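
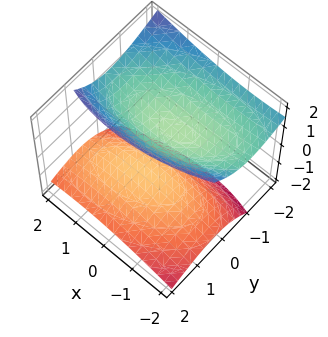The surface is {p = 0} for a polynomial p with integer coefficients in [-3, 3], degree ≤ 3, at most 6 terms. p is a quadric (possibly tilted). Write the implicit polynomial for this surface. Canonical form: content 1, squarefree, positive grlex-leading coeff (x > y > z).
x^2 - x*y + 3*y^2 + 3*y*z - 3*z^2 + 2

(a) There are 2 components. Treating them together as one polynomial.
(b) The degree is 2 — a generic line meets the surface in up to 2 points.
(c) From the visible intercepts: the surface avoids every integer x-axis point in the box; no y-intercept at any integer in the box.
(d) Matching integer coefficients to the picture gives p.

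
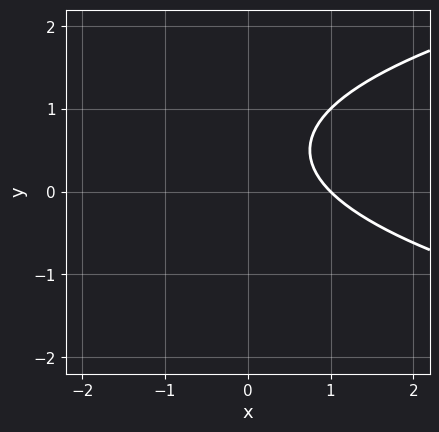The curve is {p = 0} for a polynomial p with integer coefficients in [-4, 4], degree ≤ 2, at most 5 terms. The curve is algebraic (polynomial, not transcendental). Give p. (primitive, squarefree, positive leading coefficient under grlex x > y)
y^2 - x - y + 1

1. Degree: the shape is more complex than any degree-1 curve, so deg p = 2.
2. Reading off the gridlines: one x-axis crossing is at x = 1; it misses every integer gridline on the y-axis.
3. Assembling these constraints gives the stated polynomial.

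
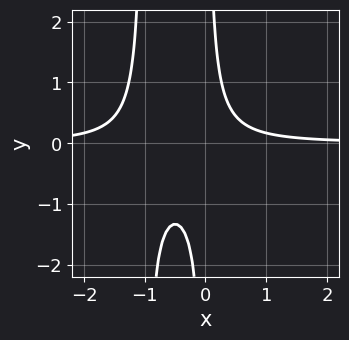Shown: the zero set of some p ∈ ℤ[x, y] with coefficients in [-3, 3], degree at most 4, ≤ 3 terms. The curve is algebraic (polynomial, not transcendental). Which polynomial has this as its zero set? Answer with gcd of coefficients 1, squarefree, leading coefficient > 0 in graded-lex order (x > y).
3*x^2*y + 3*x*y - 1

First, the degree is 3 — the shape is more complex than any degree-2 curve.
Then, from the axis intercepts and sections: the curve avoids every integer x-axis point in the box; the curve avoids every integer y-axis point in the box.
Finally, together with the visible shape, these determine p as stated.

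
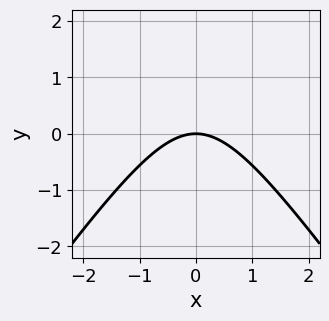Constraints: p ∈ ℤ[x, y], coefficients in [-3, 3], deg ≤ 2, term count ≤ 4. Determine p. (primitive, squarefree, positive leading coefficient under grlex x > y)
2*x^2 - y^2 + 3*y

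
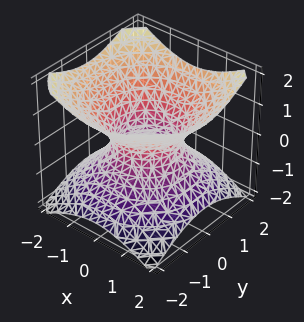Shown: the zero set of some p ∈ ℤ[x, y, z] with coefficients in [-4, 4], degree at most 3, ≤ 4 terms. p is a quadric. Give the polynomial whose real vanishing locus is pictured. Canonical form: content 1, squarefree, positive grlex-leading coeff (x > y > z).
1. The degree is 2 — one connected sheet with a waist; a quadric.
2. Symmetries: the z ↦ −z reflection is a symmetry, so z appears only in even powers; the surface is invariant under rotation about z: p = q(x² + y², z).
3. Observable constraints: among the integer gridlines, it crosses the y-axis at y ∈ {-1, 1}; among the integer gridlines, it crosses the x-axis at x ∈ {-1, 1}.
4. Assembling these constraints gives the stated polynomial.

2*x^2 + 2*y^2 - 3*z^2 - 2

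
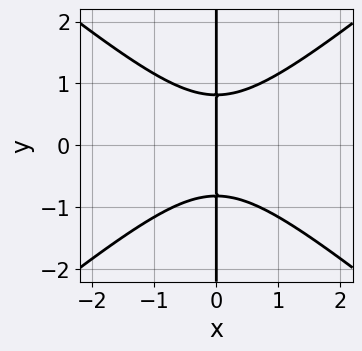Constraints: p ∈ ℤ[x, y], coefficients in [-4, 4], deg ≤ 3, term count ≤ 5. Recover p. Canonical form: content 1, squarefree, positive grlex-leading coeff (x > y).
2*x^3 - 3*x*y^2 + 2*x

1. The degree is 3 — a generic line meets the curve in up to 3 points.
2. Symmetries: mirror symmetry y ↦ −y ⇒ only even powers of y.
3. From the visible intercepts: every point of the y-axis in the box is on the curve; it meets the x-axis at x = 0 (among the integer gridlines).
4. Together with the visible shape, these determine p as stated.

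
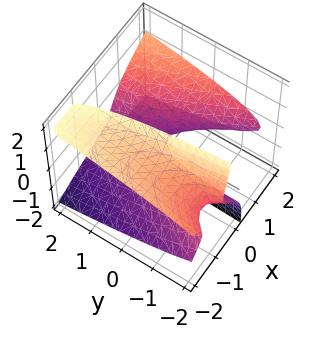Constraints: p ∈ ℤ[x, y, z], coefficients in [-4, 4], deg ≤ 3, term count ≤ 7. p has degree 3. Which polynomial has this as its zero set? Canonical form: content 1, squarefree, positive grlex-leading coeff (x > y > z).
The degree is 3 — the shape is more complex than any degree-2 surface.
From the visible intercepts: it misses every integer gridline on the y-axis.
Fitting integer coefficients to these (and the overall shape) gives p.

x^3 - 3*x*z^2 + 2*x*y - 3*z - 2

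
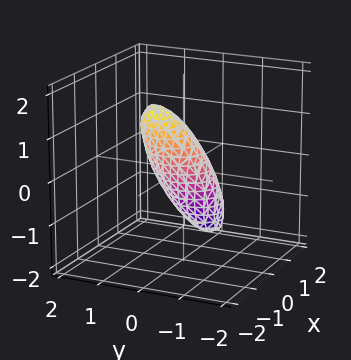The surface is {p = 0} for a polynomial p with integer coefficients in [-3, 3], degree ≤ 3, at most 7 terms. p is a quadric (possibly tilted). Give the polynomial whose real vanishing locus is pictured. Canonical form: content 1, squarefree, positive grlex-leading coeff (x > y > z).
3*x^2 + 2*y^2 - 2*y*z + z^2 - 1

(a) The degree is 2 — a generic line meets the surface in up to 2 points.
(b) Checking where it meets the axes: among the integer gridlines, it crosses the z-axis at z ∈ {-1, 1}.
(c) Putting this together gives p.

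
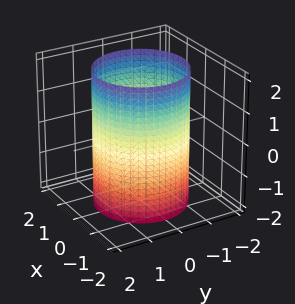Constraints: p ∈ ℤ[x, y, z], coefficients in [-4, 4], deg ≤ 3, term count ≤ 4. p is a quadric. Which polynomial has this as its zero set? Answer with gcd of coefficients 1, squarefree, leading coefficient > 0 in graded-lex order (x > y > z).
1. Degree: constant cross-section along one axis; a quadric, so deg p = 2.
2. Symmetries: the z-axis is an axis of rotation, so x and y enter only as x² + y²; it's symmetric under z → −z, forcing even powers of z.
3. Observable constraints: a circular section at z = 2 has radius between 1 and 2; no z-intercept at any integer in the box.
4. Matching integer coefficients to the picture gives p.

x^2 + y^2 - 2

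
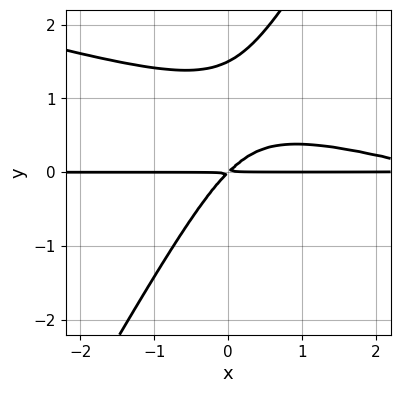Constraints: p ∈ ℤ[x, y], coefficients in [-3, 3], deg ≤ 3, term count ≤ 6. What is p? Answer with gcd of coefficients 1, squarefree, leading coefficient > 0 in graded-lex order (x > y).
First, degree: a generic line meets the curve in up to 3 points, so deg p = 3.
Then, from the visible intercepts: the visible x-axis segment lies entirely on the curve.
Finally, solving for integer coefficients yields p as stated.

x^2*y + 3*x*y^2 - 2*y^3 - 3*x*y + 3*y^2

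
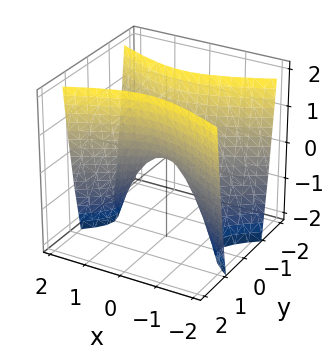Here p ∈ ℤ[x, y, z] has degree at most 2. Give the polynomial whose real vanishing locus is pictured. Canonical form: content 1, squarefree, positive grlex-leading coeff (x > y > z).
x^2 - 3*y^2 + z

Degree: a saddle surface; a quadric, so deg p = 2.
Symmetries: the y ↦ −y reflection is a symmetry, so y appears only in even powers; the x ↦ −x reflection is a symmetry, so x appears only in even powers.
From the axis intercepts and sections: it meets the x-axis at x = 0 (among the integer gridlines); one z-axis crossing is at z = 0; one y-axis crossing is at y = 0.
Fitting integer coefficients to these (and the overall shape) gives p.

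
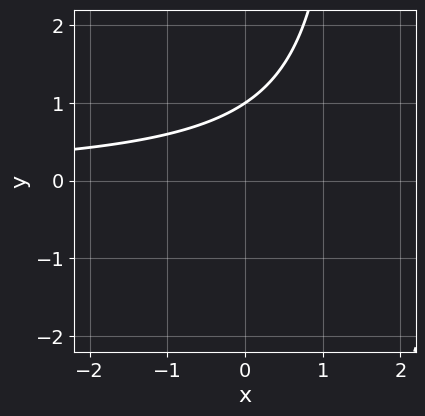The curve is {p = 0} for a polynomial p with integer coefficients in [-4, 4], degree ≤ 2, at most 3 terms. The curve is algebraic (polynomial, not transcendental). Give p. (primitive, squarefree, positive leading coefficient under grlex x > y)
2*x*y - 3*y + 3

Degree: a generic line meets the curve in up to 2 points, so deg p = 2.
Checking where it meets the axes: it meets the y-axis at y = 1 (among the integer gridlines); the curve avoids every integer x-axis point in the box.
Solving for integer coefficients yields p as stated.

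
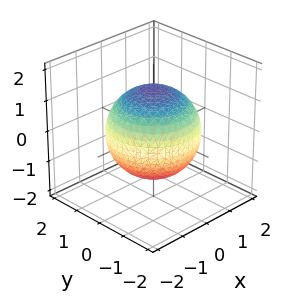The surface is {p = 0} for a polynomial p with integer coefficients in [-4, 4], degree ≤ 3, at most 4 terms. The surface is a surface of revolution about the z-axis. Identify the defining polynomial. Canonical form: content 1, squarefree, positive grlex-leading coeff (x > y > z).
1. Degree: no degree-1 surface has this shape, so deg p = 2.
2. By symmetry, the surface is invariant under rotation about z: p = q(x² + y², z).
3. From the visible intercepts: a circular section at z = 1 has radius exactly 1.
4. Fitting integer coefficients to these (and the overall shape) gives p.

x^2 + y^2 + z^2 - 2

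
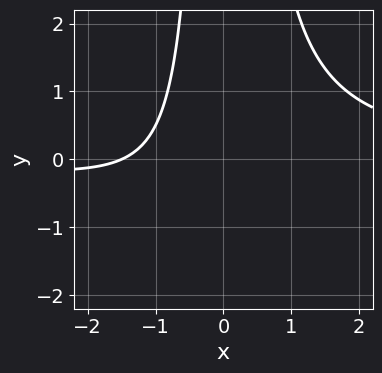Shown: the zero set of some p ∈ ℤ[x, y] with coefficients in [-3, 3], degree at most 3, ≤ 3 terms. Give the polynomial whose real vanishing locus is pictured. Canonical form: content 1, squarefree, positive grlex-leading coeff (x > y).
(a) deg p = 3.
(b) From the visible intercepts: no y-intercept at any integer in the box.
(c) Fitting integer coefficients to these (and the overall shape) gives p.

2*x^2*y - 2*x - 3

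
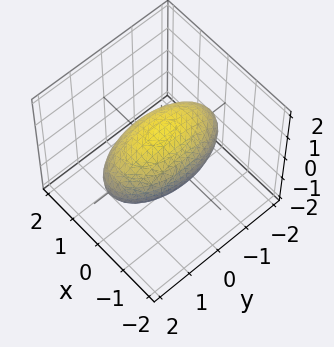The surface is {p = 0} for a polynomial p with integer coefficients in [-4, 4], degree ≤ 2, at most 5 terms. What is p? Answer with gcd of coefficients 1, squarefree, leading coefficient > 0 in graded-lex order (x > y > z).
3*x^2 + y^2 + 3*z^2 - 3

First, deg p = 2. Bounded and convex; a quadric.
Then, symmetries: it's symmetric under x → −x, forcing even powers of x; the y ↦ −y reflection is a symmetry, so y appears only in even powers; it's symmetric under z → −z, forcing even powers of z.
Then, observable constraints: the x-axis gridline crossings are at x ∈ {-1, 1}; the z-axis gridline crossings are at z ∈ {-1, 1}.
Finally, the integer polynomial consistent with all of this is the stated p.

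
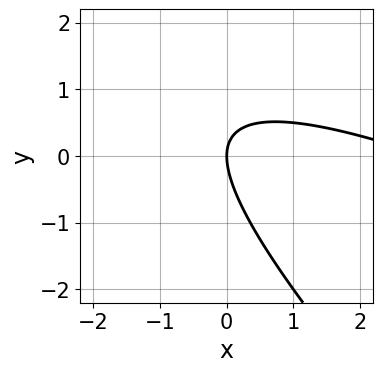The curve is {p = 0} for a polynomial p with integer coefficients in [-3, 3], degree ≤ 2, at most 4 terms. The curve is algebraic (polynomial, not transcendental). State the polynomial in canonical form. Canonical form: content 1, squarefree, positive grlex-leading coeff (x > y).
x^2 + 3*x*y + 2*y^2 - 3*x

Degree: a generic line meets the curve in up to 2 points, so deg p = 2.
Against the integer gridlines: it crosses the x-axis at the gridline x = 0; one y-axis crossing is at y = 0.
Putting this together gives p.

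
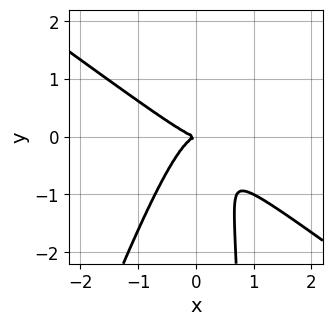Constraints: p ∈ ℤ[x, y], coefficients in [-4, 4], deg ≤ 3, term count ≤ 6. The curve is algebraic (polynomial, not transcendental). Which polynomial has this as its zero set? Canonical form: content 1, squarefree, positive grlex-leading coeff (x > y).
2*x^3 + 2*x^2*y - x*y^2 + y^2

(a) Degree: no degree-2 curve has this shape, so deg p = 3.
(b) From the axis intercepts and sections: it crosses the x-axis at the gridline x = 0; it meets the y-axis at y = 0 (among the integer gridlines).
(c) Together with the visible shape, these determine p as stated.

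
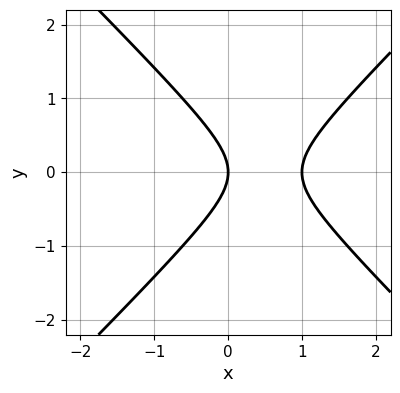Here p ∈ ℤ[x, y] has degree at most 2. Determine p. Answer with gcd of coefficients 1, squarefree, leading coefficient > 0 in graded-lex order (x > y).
(a) Degree: no degree-1 curve has this shape, so deg p = 2.
(b) Symmetries: the y ↦ −y reflection is a symmetry, so y appears only in even powers.
(c) From the visible intercepts: the x-axis gridline crossings are at x ∈ {0, 1}; it crosses the y-axis at the gridline y = 0.
(d) These observations pin down the coefficients.

x^2 - y^2 - x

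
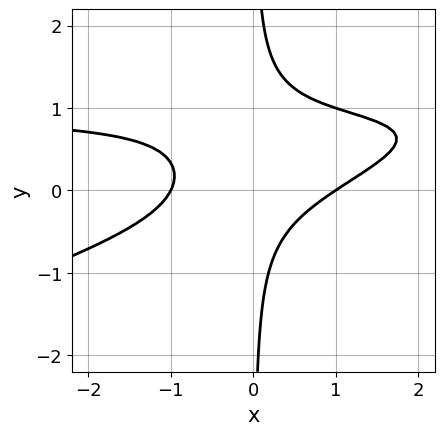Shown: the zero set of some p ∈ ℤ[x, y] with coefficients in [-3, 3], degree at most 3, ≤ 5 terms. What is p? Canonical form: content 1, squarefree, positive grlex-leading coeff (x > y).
1. Degree: the shape is more complex than any degree-2 curve, so deg p = 3.
2. Observable constraints: the x-axis gridline crossings are at x ∈ {-1, 1}; no y-intercept at any integer in the box.
3. Fitting integer coefficients to these (and the overall shape) gives p.

x^2*y - 3*x*y^2 - x^2 + 2*x*y + 1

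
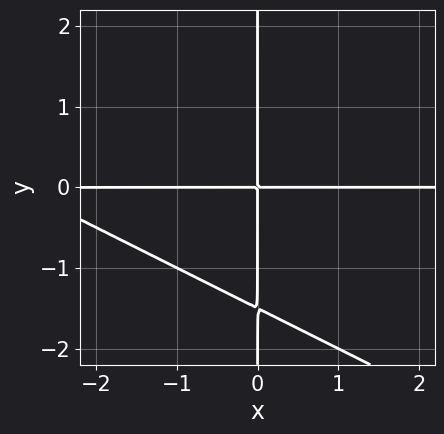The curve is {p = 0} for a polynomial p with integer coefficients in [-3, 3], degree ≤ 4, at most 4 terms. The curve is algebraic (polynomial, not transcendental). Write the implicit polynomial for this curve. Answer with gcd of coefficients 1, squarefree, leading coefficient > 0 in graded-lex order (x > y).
x^2*y + 2*x*y^2 + 3*x*y

deg p = 3. No degree-2 curve has this shape.
From the axis intercepts and sections: the visible y-axis segment lies entirely on the curve; every point of the x-axis in the box is on the curve.
Putting this together gives p.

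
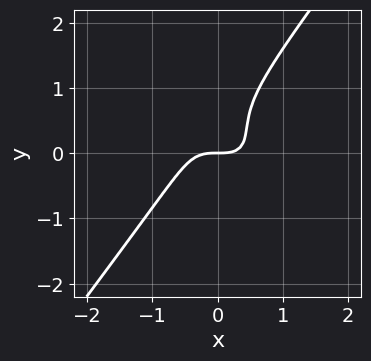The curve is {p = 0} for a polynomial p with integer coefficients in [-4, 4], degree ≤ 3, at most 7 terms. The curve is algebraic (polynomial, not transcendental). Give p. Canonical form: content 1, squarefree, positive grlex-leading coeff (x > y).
3*x^3 + 3*x^2*y - 3*y^3 + 3*y^2 - 2*y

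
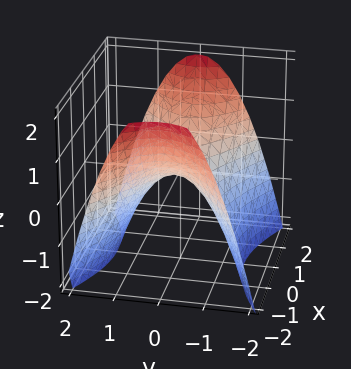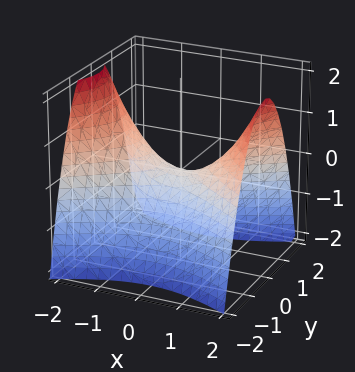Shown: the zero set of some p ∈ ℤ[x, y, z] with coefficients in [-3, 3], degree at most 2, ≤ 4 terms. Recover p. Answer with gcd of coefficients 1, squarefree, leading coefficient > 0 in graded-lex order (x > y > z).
1. deg p = 2. A saddle surface; a quadric.
2. Symmetries: the x ↦ −x reflection is a symmetry, so x appears only in even powers; the y ↦ −y reflection is a symmetry, so y appears only in even powers.
3. From the visible intercepts: it crosses the z-axis at the gridline z = 0; one y-axis crossing is at y = 0; it crosses the x-axis at the gridline x = 0.
4. Together with the visible shape, these determine p as stated.

x^2 - 2*y^2 - 2*z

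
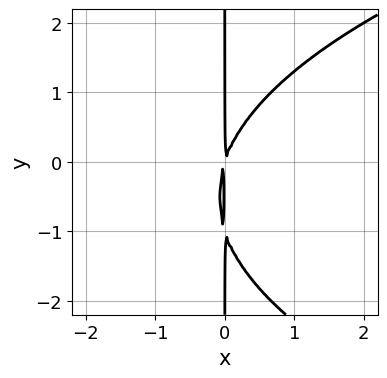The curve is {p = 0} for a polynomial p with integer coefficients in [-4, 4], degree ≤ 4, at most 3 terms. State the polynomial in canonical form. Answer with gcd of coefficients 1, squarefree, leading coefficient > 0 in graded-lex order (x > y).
(a) The degree is 3 — a generic line meets the curve in up to 3 points.
(b) From the visible intercepts: the visible y-axis segment lies entirely on the curve.
(c) The integer polynomial consistent with all of this is the stated p.

x*y^2 - 3*x^2 + x*y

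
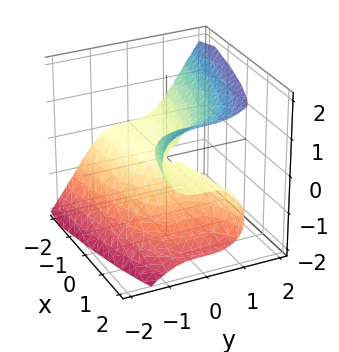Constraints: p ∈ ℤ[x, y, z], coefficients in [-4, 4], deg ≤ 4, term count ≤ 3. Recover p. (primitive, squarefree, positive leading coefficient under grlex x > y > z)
3*y^3 - 2*z^3 + 3*x*z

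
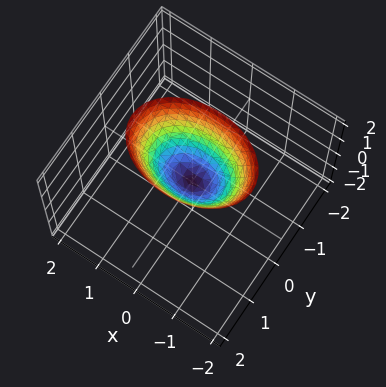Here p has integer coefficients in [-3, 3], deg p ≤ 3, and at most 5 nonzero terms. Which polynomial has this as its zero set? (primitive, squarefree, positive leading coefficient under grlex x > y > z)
Degree: a paraboloid; a quadric, so deg p = 2.
Symmetries: mirror symmetry y ↦ −y ⇒ only even powers of y; the x ↦ −x reflection is a symmetry, so x appears only in even powers.
Reading off the gridlines: it crosses the y-axis at the gridline y = 0; it crosses the z-axis at the gridline z = 0.
Matching integer coefficients to the picture gives p.

x^2 + 2*y^2 - z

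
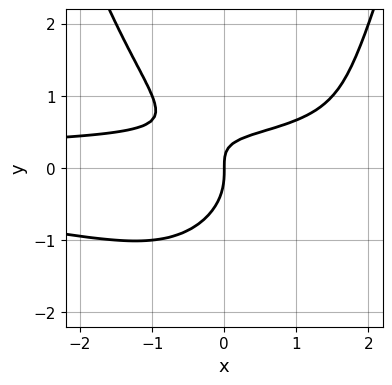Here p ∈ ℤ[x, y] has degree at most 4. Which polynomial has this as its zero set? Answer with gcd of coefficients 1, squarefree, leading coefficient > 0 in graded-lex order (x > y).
First, deg p = 4. A generic line meets the curve in up to 4 points.
Then, reading off the gridlines: it crosses the x-axis at the gridline x = 0; one y-axis crossing is at y = 0.
Finally, these observations pin down the coefficients.

2*x^2*y^2 - 3*y^3 - 3*x*y + 2*x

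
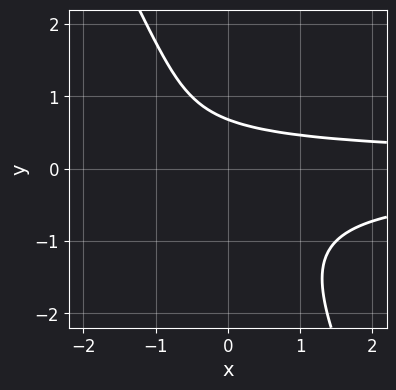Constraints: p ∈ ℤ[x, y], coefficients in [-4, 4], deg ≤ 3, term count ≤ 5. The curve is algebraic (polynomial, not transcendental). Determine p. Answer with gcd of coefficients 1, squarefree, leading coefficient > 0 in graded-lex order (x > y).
2*x*y^2 + y^3 + y - 1

(a) The degree is 3 — a generic line meets the curve in up to 3 points.
(b) Observable constraints: it misses every integer gridline on the x-axis.
(c) The integer polynomial consistent with all of this is the stated p.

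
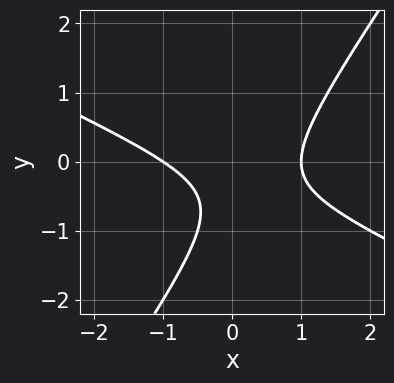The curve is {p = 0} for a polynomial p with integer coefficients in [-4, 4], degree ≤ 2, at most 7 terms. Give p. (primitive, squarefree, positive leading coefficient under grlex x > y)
2*x^2 + 3*x*y - 3*y^2 - 3*y - 2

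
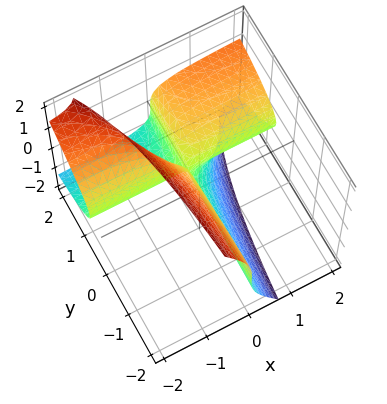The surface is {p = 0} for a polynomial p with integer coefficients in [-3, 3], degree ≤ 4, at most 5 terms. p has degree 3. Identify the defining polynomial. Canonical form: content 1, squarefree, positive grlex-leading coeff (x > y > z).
2*x*z^2 + z^3 - 2*x*y + x

deg p = 3. A generic line meets the surface in up to 3 points.
From the axis intercepts and sections: the visible y-axis segment lies entirely on the surface; one x-axis crossing is at x = 0; it meets the z-axis at z = 0 (among the integer gridlines).
Matching integer coefficients to the picture gives p.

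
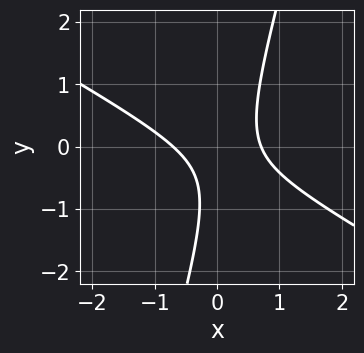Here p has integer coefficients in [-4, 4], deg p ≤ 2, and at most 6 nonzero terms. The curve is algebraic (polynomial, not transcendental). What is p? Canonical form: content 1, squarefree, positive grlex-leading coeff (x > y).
2*x^2 + 3*x*y - y^2 - y - 1

(a) deg p = 2. No degree-1 curve has this shape.
(b) Checking where it meets the axes: it misses every integer gridline on the y-axis.
(c) Solving for integer coefficients yields p as stated.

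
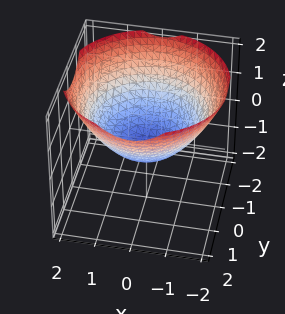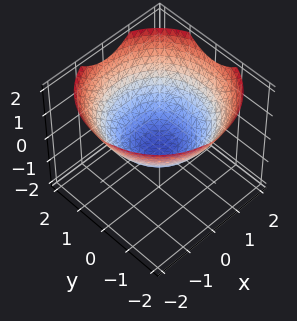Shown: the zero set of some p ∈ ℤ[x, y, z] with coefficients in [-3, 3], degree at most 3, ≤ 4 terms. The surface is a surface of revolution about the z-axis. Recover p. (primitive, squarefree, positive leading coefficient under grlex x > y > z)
First, the degree is 2 — no degree-1 surface has this shape.
Next, by symmetry, the z-axis is an axis of rotation, so x and y enter only as x² + y².
Next, from the axis intercepts and sections: a circular section at z = 1 has radius between 1 and 2; among the integer gridlines, it crosses the x-axis at x ∈ {-1, 1}; among the integer gridlines, it crosses the y-axis at y ∈ {-1, 1}.
Finally, fitting integer coefficients to these (and the overall shape) gives p.

x^2 + y^2 - 2*z - 1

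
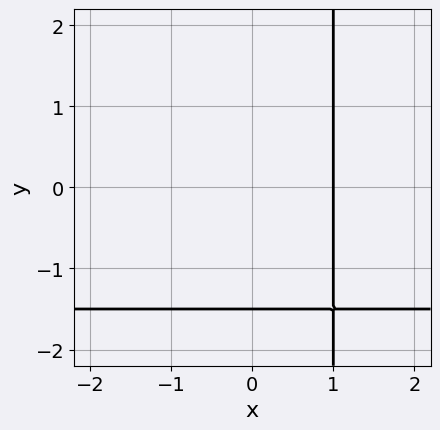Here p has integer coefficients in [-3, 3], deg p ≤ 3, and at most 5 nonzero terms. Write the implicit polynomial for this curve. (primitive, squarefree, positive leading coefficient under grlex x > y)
1. Degree: no degree-1 curve has this shape, so deg p = 2.
2. Reading off the gridlines: it meets the x-axis at x = 1 (among the integer gridlines).
3. Matching integer coefficients to the picture gives p.

2*x*y + 3*x - 2*y - 3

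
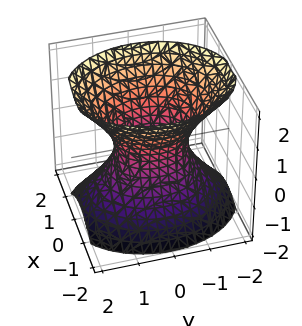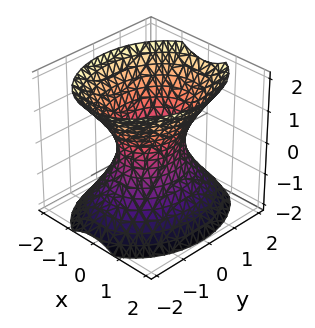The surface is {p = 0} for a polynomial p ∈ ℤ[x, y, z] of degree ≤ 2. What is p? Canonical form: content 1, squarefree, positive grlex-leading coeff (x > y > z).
First, deg p = 2. An hourglass — one-sheet hyperboloid; a quadric.
Next, symmetries: mirror symmetry x ↦ −x ⇒ only even powers of x; mirror symmetry y ↦ −y ⇒ only even powers of y; it's symmetric under z → −z, forcing even powers of z.
Next, checking where it meets the axes: the surface avoids every integer z-axis point in the box; among the integer gridlines, it crosses the y-axis at y ∈ {-1, 1}.
Finally, matching integer coefficients to the picture gives p.

3*x^2 + 2*y^2 - 2*z^2 - 2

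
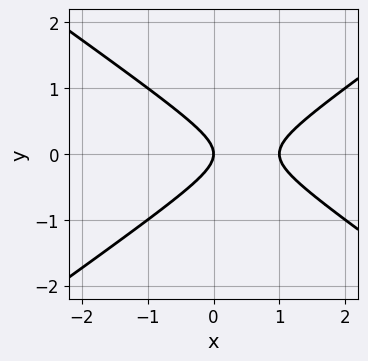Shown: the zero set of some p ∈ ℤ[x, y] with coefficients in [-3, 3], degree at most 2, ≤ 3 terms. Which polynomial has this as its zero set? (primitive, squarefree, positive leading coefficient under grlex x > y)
x^2 - 2*y^2 - x

The degree is 2 — the shape is more complex than any degree-1 curve.
Symmetries: it's symmetric under y → −y, forcing even powers of y.
Against the integer gridlines: one y-axis crossing is at y = 0; the x-axis gridline crossings are at x ∈ {0, 1}.
Fitting integer coefficients to these (and the overall shape) gives p.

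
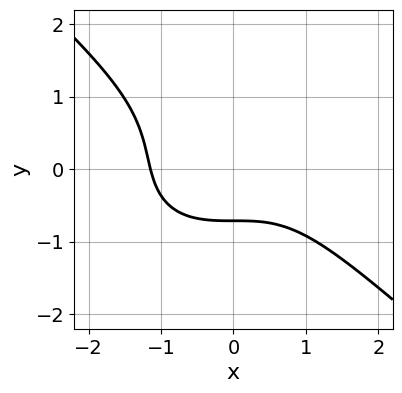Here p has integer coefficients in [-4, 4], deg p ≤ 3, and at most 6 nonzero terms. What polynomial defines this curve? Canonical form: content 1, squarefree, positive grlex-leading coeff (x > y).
(a) The degree is 3 — a generic line meets the curve in up to 3 points.
(b) Putting this together gives p.

2*x^3 + 3*y^3 - y^2 + 2*y + 3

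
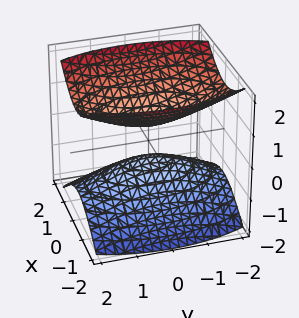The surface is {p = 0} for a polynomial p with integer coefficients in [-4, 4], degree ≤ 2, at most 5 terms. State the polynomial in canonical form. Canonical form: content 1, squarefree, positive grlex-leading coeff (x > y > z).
3*x^2 + y^2 - 3*z^2 + 1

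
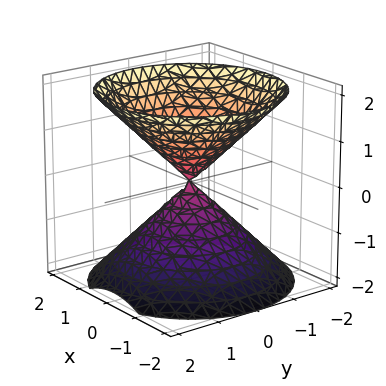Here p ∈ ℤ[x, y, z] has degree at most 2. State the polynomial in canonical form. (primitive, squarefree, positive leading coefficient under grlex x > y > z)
x^2 + y^2 - z^2

1. I count 2 distinct pieces. Treating them together as one polynomial.
2. deg p = 2. A double cone through the origin; a quadric.
3. Symmetries: every cross-section ⟂ z is a circle, so x, y appear only via x² + y²; mirror symmetry z ↦ −z ⇒ only even powers of z.
4. From the visible intercepts: it meets the z-axis at z = 0 (among the integer gridlines); it crosses the y-axis at the gridline y = 0; a circular section at z = -1 has radius exactly 1.
5. The integer polynomial consistent with all of this is the stated p.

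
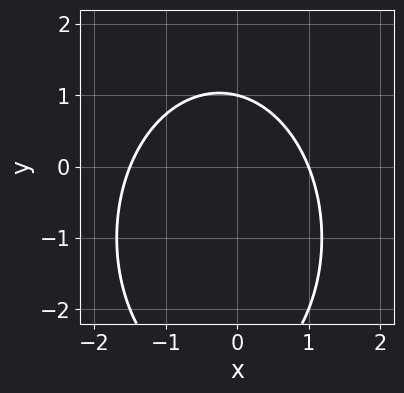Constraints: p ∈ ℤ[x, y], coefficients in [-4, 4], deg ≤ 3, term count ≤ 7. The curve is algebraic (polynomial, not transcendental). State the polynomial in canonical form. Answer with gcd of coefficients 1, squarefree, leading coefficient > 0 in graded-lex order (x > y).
First, deg p = 2. A generic line meets the curve in up to 2 points.
Then, from the axis intercepts and sections: one x-axis crossing is at x = 1; it crosses the y-axis at the gridline y = 1.
Finally, matching integer coefficients to the picture gives p.

2*x^2 + y^2 + x + 2*y - 3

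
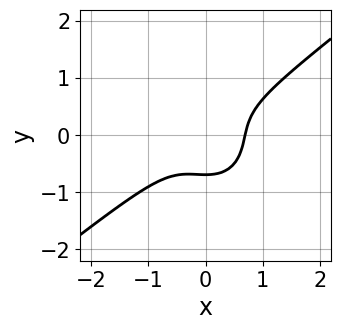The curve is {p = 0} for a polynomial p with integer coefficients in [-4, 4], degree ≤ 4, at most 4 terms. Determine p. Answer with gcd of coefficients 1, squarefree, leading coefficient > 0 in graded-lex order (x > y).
3*x^3 - 2*x^2*y - 3*y^3 - 1

(a) Degree: a generic line meets the curve in up to 3 points, so deg p = 3.
(b) The integer polynomial consistent with all of this is the stated p.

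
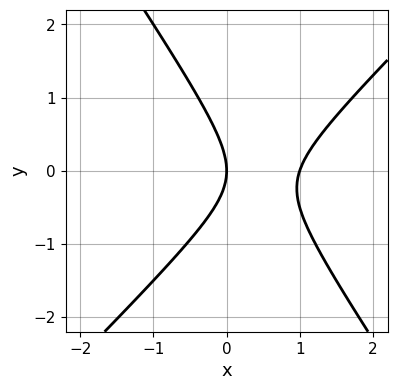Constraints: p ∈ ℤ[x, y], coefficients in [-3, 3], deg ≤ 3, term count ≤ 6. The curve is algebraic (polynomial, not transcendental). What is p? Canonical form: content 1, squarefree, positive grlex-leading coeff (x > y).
The degree is 2 — the shape is more complex than any degree-1 curve.
From the visible intercepts: it meets the y-axis at y = 0 (among the integer gridlines); the x-axis gridline crossings are at x ∈ {0, 1}.
Matching integer coefficients to the picture gives p.

3*x^2 - x*y - 2*y^2 - 3*x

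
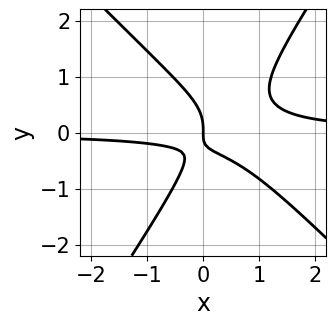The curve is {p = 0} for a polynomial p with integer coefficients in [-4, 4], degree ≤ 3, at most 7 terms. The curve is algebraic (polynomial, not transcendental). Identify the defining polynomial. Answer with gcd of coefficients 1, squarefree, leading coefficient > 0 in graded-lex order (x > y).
3*x^2*y + x*y^2 - 2*y^3 - 2*x*y - x

First, degree: the shape is more complex than any degree-2 curve, so deg p = 3.
Next, checking where it meets the axes: it crosses the y-axis at the gridline y = 0; one x-axis crossing is at x = 0.
Finally, putting this together gives p.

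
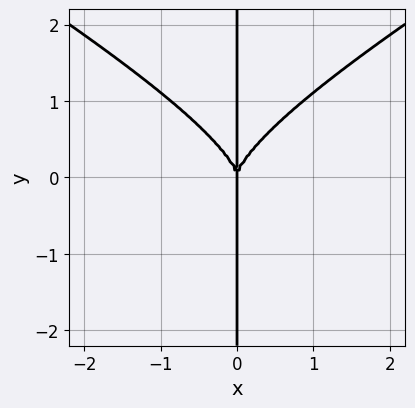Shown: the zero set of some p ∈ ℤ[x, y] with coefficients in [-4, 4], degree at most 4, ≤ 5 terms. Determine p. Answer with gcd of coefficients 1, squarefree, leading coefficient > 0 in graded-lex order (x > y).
x^3*y - 3*x*y^3 + 3*x^3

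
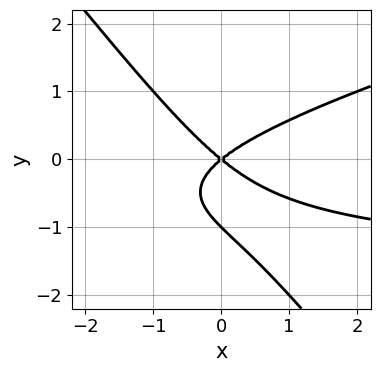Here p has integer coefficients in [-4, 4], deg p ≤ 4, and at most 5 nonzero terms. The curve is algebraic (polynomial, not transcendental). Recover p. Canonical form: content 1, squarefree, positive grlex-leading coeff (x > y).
Degree: a generic line meets the curve in up to 3 points, so deg p = 3.
From the visible intercepts: it meets the x-axis at x = 0 (among the integer gridlines); among the integer gridlines, it crosses the y-axis at y ∈ {-1, 0}.
Together with the visible shape, these determine p as stated.

x^2*y - 3*x*y^2 - 3*y^3 + 2*x^2 - 3*y^2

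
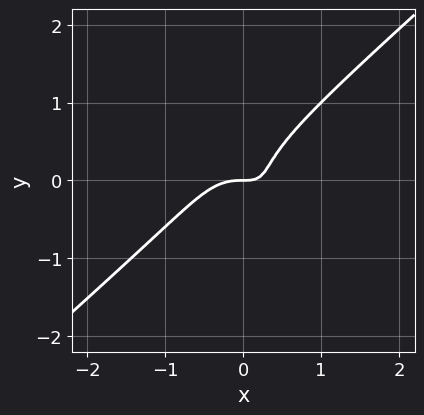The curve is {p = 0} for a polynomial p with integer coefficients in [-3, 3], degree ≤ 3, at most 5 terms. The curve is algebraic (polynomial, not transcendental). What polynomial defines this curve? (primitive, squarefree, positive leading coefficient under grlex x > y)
deg p = 3.
From the visible intercepts: it crosses the y-axis at the gridline y = 0; it meets the x-axis at x = 0 (among the integer gridlines).
Putting this together gives p.

3*x^3 - x^2*y - 3*y^3 + 2*x*y - y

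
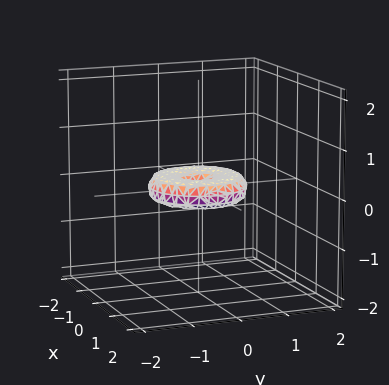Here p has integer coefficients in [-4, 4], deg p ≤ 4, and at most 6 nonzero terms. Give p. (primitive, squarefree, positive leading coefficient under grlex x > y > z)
(a) Degree: a generic line meets the surface in up to 4 points, so deg p = 4.
(b) Symmetries: rotational symmetry about the z-axis ⇒ p depends on x, y only through x² + y².
(c) From the axis intercepts and sections: among the integer gridlines, it crosses the y-axis at y ∈ {-1, 0, 1}; a circular section at z = 0 has radius exactly 1.
(d) Assembling these constraints gives the stated polynomial. Check: (1, 0, 0) on the x-axis lies on the surface, and p(1, 0, 0) = 0. ✓

x^4 + 2*x^2*y^2 + y^4 - x^2 - y^2 + 3*z^2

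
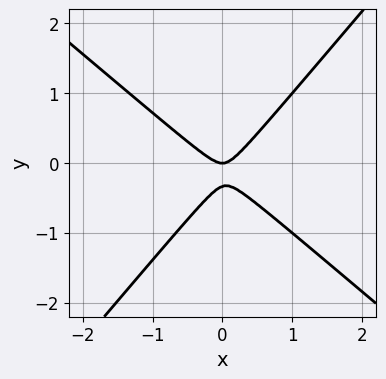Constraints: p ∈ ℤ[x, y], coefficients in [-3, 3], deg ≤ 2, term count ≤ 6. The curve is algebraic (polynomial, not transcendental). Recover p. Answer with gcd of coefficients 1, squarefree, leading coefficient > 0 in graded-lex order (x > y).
1. The degree is 2 — a generic line meets the curve in up to 2 points.
2. Against the integer gridlines: one x-axis crossing is at x = 0; it crosses the y-axis at the gridline y = 0.
3. Fitting integer coefficients to these (and the overall shape) gives p.

3*x^2 + x*y - 3*y^2 - y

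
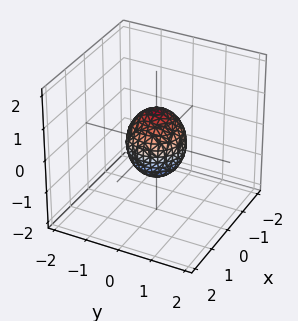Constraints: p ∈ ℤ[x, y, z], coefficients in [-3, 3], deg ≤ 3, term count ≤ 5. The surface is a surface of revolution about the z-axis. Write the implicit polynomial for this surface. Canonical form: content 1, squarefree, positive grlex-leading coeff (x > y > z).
First, deg p = 2. A generic line meets the surface in up to 2 points.
Then, symmetry: the surface is invariant under rotation about z: p = q(x² + y², z).
Next, checking where it meets the axes: a circular section at z = 0 has radius between 0 and 1; the z-axis gridline crossings are at z ∈ {-1, 1}.
Finally, solving for integer coefficients yields p as stated.

3*x^2 + 3*y^2 + 2*z^2 - 2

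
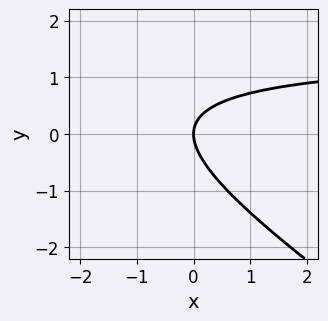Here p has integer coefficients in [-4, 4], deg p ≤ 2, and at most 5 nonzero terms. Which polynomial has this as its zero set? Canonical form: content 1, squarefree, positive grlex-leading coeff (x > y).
Degree: a generic line meets the curve in up to 2 points, so deg p = 2.
Observable constraints: it crosses the x-axis at the gridline x = 0; it meets the y-axis at y = 0 (among the integer gridlines).
Matching integer coefficients to the picture gives p.

2*x*y + 3*y^2 - 3*x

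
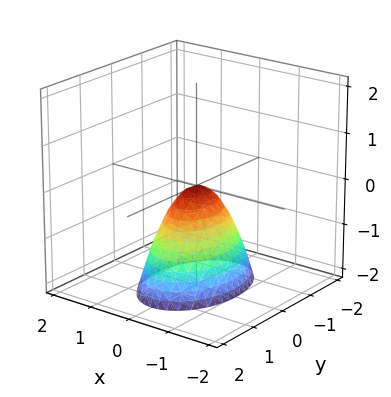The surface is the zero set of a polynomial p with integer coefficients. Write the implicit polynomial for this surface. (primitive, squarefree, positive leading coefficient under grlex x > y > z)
2*x^2 + y^2 + z

(a) deg p = 2. A paraboloid; a quadric.
(b) Symmetries: mirror symmetry x ↦ −x ⇒ only even powers of x; the y ↦ −y reflection is a symmetry, so y appears only in even powers.
(c) Observable constraints: it meets the y-axis at y = 0 (among the integer gridlines); one z-axis crossing is at z = 0; it meets the x-axis at x = 0 (among the integer gridlines).
(d) These observations pin down the coefficients.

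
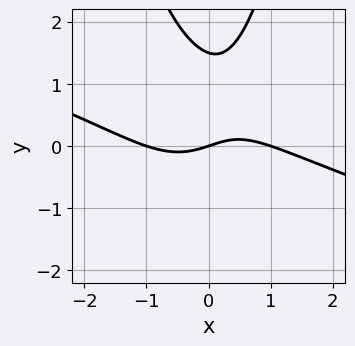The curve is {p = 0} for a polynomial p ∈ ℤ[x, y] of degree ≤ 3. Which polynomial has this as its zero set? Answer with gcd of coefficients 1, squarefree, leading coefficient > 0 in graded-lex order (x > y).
x^3 + 3*x^2*y - 2*y^2 - x + 3*y

1. Degree: no degree-2 curve has this shape, so deg p = 3.
2. Reading off the gridlines: the x-axis gridline crossings are at x ∈ {-1, 0, 1}; it meets the y-axis at y = 0 (among the integer gridlines).
3. Putting this together gives p.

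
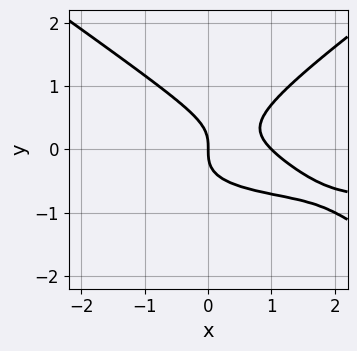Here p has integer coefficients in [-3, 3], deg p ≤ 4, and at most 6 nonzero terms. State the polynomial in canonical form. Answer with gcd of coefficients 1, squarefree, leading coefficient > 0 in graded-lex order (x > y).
deg p = 3. The shape is more complex than any degree-2 curve.
Observable constraints: one y-axis crossing is at y = 0; among the integer gridlines, it crosses the x-axis at x ∈ {0, 1}.
The integer polynomial consistent with all of this is the stated p.

x^2*y - 2*y^3 + x^2 - x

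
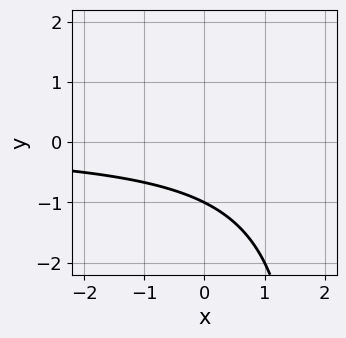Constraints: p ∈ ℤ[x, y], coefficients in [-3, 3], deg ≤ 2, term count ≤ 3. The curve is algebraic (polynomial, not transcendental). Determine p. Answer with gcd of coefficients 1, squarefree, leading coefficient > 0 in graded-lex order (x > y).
1. deg p = 2. A generic line meets the curve in up to 2 points.
2. From the visible intercepts: it crosses the y-axis at the gridline y = -1; the curve avoids every integer x-axis point in the box.
3. Solving for integer coefficients yields p as stated.

x*y - 2*y - 2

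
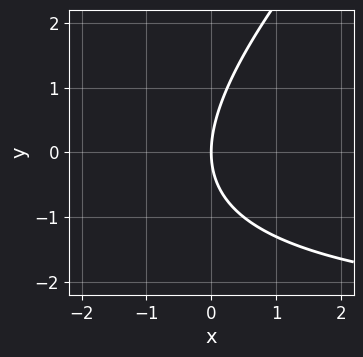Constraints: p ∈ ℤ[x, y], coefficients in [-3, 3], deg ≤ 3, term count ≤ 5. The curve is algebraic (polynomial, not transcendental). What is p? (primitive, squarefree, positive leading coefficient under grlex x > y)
x*y - y^2 + 3*x

(a) The degree is 2 — no degree-1 curve has this shape.
(b) From the visible intercepts: it crosses the y-axis at the gridline y = 0; it meets the x-axis at x = 0 (among the integer gridlines).
(c) Assembling these constraints gives the stated polynomial.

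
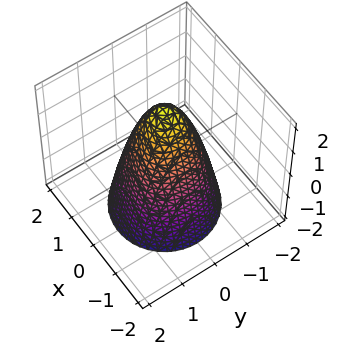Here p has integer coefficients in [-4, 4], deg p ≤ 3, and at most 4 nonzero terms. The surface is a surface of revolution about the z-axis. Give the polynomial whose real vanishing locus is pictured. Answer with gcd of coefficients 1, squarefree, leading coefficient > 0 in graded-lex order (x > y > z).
2*x^2 + 2*y^2 + z - 2

1. Degree: the shape is more complex than any degree-1 surface, so deg p = 2.
2. Symmetries: the z-axis is an axis of rotation, so x and y enter only as x² + y².
3. Observable constraints: a circular section at z = 1 has radius between 0 and 1; it crosses the z-axis at the gridline z = 2; among the integer gridlines, it crosses the x-axis at x ∈ {-1, 1}; the y-axis gridline crossings are at y ∈ {-1, 1}.
4. Putting this together gives p.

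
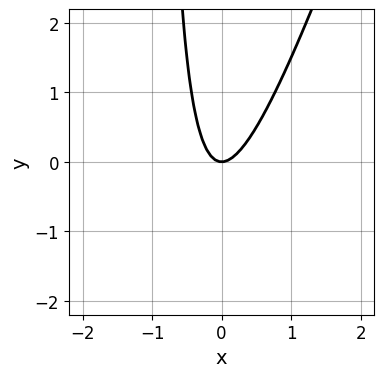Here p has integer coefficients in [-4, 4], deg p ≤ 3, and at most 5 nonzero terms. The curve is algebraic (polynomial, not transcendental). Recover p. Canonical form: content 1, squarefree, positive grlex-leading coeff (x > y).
3*x^2 - x*y - y

Degree: a generic line meets the curve in up to 2 points, so deg p = 2.
Checking where it meets the axes: it meets the x-axis at x = 0 (among the integer gridlines); it crosses the y-axis at the gridline y = 0.
Putting this together gives p.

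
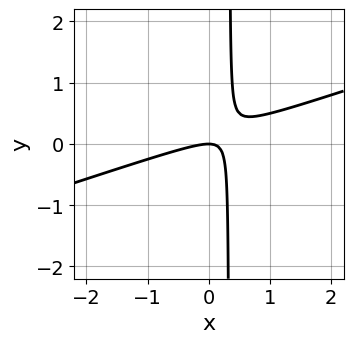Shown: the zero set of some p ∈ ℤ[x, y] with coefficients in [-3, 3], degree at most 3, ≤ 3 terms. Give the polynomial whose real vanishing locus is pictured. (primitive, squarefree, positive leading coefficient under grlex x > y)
x^2 - 3*x*y + y

(a) Degree: the shape is more complex than any degree-1 curve, so deg p = 2.
(b) From the visible intercepts: it crosses the y-axis at the gridline y = 0; one x-axis crossing is at x = 0.
(c) Solving for integer coefficients yields p as stated.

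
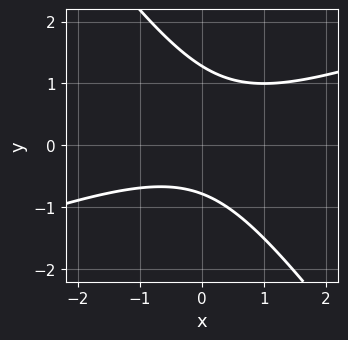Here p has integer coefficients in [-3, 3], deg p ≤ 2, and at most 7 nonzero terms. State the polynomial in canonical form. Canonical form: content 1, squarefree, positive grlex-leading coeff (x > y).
x^2 - 2*x*y - 2*y^2 + y + 2

deg p = 2. No degree-1 curve has this shape.
Against the integer gridlines: it misses every integer gridline on the x-axis.
Matching integer coefficients to the picture gives p.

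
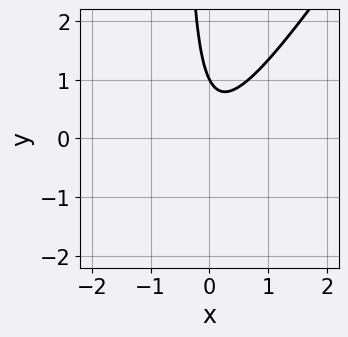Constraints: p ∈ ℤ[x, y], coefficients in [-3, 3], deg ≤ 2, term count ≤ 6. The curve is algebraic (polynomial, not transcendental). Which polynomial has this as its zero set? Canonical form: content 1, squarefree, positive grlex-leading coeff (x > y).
3*x^2 - 2*x*y - y + 1

First, degree: a generic line meets the curve in up to 2 points, so deg p = 2.
Next, against the integer gridlines: one y-axis crossing is at y = 1; the curve avoids every integer x-axis point in the box.
Finally, together with the visible shape, these determine p as stated.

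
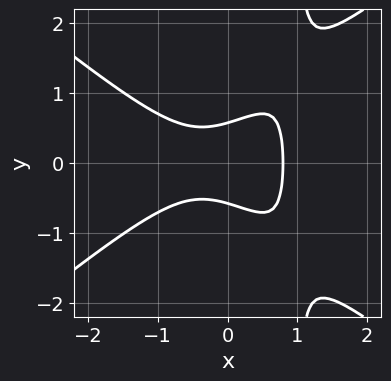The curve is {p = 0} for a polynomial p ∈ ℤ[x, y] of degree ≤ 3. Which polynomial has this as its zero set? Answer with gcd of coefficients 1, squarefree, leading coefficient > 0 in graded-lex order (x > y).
Degree: no degree-2 curve has this shape, so deg p = 3.
Symmetries: the y ↦ −y reflection is a symmetry, so y appears only in even powers.
Assembling these constraints gives the stated polynomial.

2*x^3 - 3*x*y^2 + 3*y^2 - 1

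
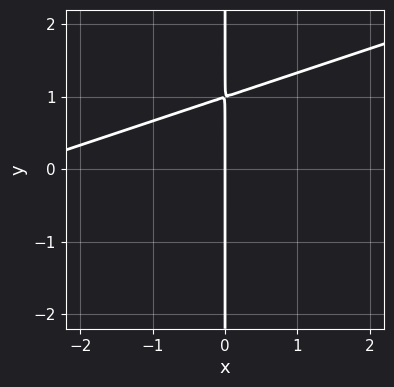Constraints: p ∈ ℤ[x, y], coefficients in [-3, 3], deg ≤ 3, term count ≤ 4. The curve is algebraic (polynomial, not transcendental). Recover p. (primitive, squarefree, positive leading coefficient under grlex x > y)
x^2 - 3*x*y + 3*x

1. The degree is 2 — the shape is more complex than any degree-1 curve.
2. Reading off the gridlines: one x-axis crossing is at x = 0; every point of the y-axis in the box is on the curve.
3. Solving for integer coefficients yields p as stated.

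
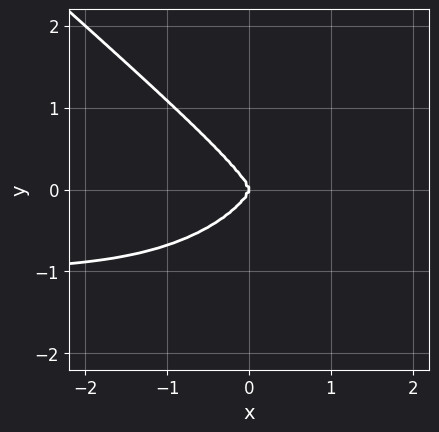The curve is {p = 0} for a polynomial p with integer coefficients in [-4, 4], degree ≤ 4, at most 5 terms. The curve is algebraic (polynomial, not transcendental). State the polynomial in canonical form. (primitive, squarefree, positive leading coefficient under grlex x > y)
2*x^3*y + 3*y^4 + 2*x^3

First, the degree is 4 — the shape is more complex than any degree-3 curve.
Then, from the visible intercepts: one y-axis crossing is at y = 0; it meets the x-axis at x = 0 (among the integer gridlines).
Finally, putting this together gives p.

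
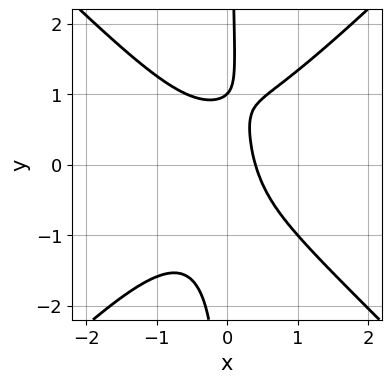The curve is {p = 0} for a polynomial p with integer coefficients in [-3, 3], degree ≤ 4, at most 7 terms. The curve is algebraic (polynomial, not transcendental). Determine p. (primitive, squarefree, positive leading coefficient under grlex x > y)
3*x^3 - 3*x*y^2 + 2*x + y - 1

First, degree: a generic line meets the curve in up to 3 points, so deg p = 3.
Next, from the visible intercepts: one y-axis crossing is at y = 1.
Finally, matching integer coefficients to the picture gives p.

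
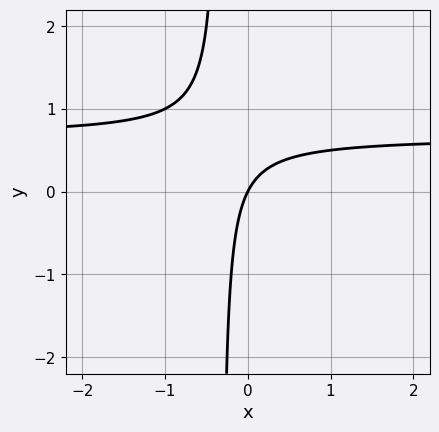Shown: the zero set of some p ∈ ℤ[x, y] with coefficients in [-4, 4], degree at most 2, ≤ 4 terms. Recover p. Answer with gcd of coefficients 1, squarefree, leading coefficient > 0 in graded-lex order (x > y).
Degree: a generic line meets the curve in up to 2 points, so deg p = 2.
Checking where it meets the axes: it meets the y-axis at y = 0 (among the integer gridlines); it meets the x-axis at x = 0 (among the integer gridlines).
Solving for integer coefficients yields p as stated.

3*x*y - 2*x + y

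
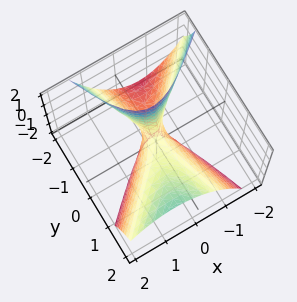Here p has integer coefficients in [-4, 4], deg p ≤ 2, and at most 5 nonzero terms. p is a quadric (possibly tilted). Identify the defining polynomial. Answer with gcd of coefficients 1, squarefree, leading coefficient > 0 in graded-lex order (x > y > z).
3*x^2 - 2*x*y - y^2 + 2*y*z + z

The degree is 2 — the shape is more complex than any degree-1 surface.
Observable constraints: it crosses the z-axis at the gridline z = 0; one y-axis crossing is at y = 0; one x-axis crossing is at x = 0.
Solving for integer coefficients yields p as stated.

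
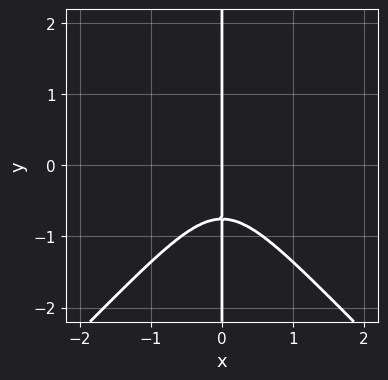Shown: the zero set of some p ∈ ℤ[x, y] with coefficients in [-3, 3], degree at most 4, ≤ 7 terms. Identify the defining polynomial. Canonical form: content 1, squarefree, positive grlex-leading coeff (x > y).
x^3*y - x*y^3 - 2*x^3 + x*y^2 - x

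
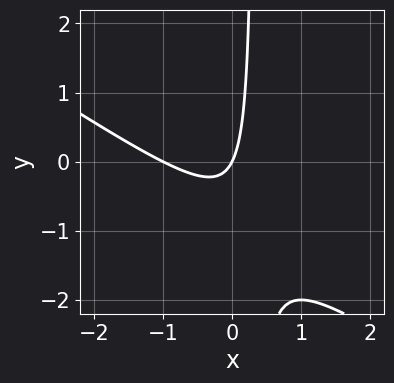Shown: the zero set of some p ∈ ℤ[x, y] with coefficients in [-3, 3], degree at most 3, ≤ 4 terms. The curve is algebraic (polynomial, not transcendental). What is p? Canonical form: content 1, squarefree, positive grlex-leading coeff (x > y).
Degree: no degree-1 curve has this shape, so deg p = 2.
From the axis intercepts and sections: one y-axis crossing is at y = 0; among the integer gridlines, it crosses the x-axis at x ∈ {-1, 0}.
Together with the visible shape, these determine p as stated.

2*x^2 + 3*x*y + 2*x - y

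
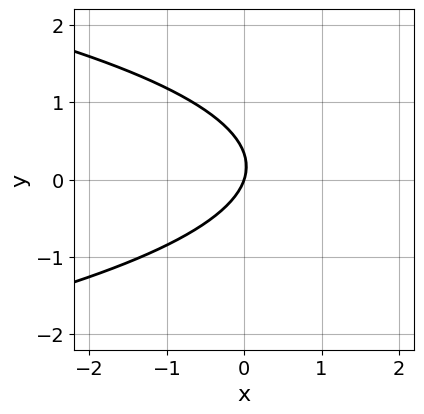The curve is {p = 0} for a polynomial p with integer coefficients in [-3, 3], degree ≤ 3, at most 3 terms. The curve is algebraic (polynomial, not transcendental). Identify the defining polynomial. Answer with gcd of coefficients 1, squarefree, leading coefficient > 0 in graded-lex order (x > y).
First, deg p = 2. A generic line meets the curve in up to 2 points.
Then, against the integer gridlines: one y-axis crossing is at y = 0; it meets the x-axis at x = 0 (among the integer gridlines).
Finally, assembling these constraints gives the stated polynomial.

3*y^2 + 3*x - y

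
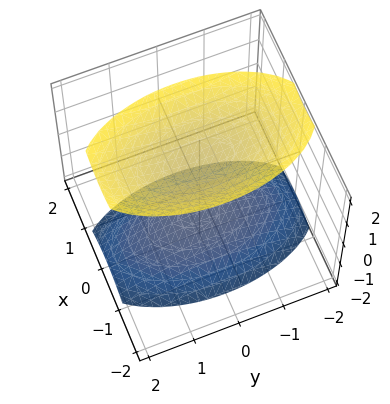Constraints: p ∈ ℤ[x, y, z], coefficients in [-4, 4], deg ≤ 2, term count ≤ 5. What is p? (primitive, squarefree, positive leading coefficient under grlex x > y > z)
3*x^2 + y^2 - 2*z^2 + 3

First, the picture has 2 separate pieces. They look like related sheets of one shape, so recover p as a whole.
Next, deg p = 2. Two sheets facing apart; a quadric.
Next, symmetries: it's symmetric under z → −z, forcing even powers of z; it's symmetric under y → −y, forcing even powers of y; the x ↦ −x reflection is a symmetry, so x appears only in even powers.
Next, from the visible intercepts: it misses every integer gridline on the x-axis; no y-intercept at any integer in the box.
Finally, assembling these constraints gives the stated polynomial.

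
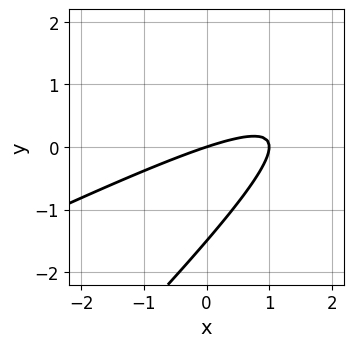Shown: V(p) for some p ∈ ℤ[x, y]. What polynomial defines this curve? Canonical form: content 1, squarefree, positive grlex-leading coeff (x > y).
First, deg p = 2. The shape is more complex than any degree-1 curve.
Next, reading off the gridlines: it meets the y-axis at y = 0 (among the integer gridlines); the x-axis gridline crossings are at x ∈ {0, 1}.
Finally, the integer polynomial consistent with all of this is the stated p.

x^2 - 3*x*y + 2*y^2 - x + 3*y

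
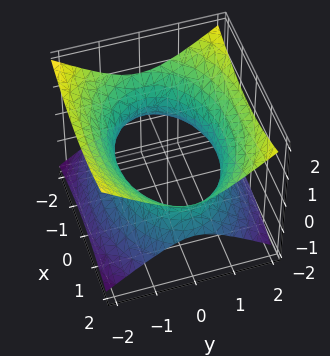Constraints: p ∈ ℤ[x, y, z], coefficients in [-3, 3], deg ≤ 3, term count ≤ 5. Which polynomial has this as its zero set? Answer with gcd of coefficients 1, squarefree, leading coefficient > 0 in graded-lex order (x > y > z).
deg p = 2. An hourglass — one-sheet hyperboloid; a quadric.
Symmetries: it's symmetric under y → −y, forcing even powers of y; it's symmetric under z → −z, forcing even powers of z; mirror symmetry x ↦ −x ⇒ only even powers of x.
Reading off the gridlines: it misses every integer gridline on the z-axis.
These observations pin down the coefficients.

x^2 + 2*y^2 - 3*z^2 - 3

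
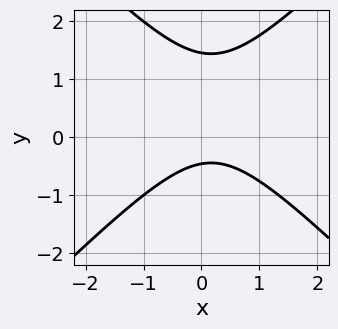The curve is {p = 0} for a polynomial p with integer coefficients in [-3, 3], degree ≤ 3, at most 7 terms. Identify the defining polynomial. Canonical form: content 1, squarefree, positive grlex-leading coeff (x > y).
(a) The degree is 2 — the shape is more complex than any degree-1 curve.
(b) Against the integer gridlines: the curve avoids every integer x-axis point in the box.
(c) Fitting integer coefficients to these (and the overall shape) gives p.

3*x^2 - 3*y^2 - x + 3*y + 2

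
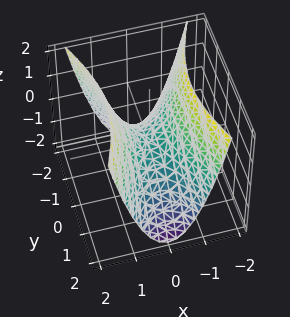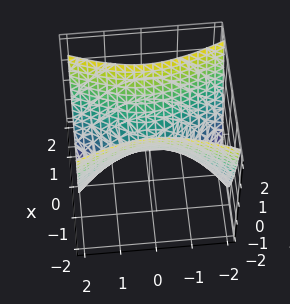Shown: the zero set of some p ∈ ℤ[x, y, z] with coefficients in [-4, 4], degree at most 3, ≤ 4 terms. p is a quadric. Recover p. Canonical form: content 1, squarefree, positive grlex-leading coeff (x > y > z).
3*x^2 - y^2 - 2*z

First, the degree is 2 — a saddle surface; a quadric.
Next, symmetries: the y ↦ −y reflection is a symmetry, so y appears only in even powers; the x ↦ −x reflection is a symmetry, so x appears only in even powers.
Then, reading off the gridlines: it meets the x-axis at x = 0 (among the integer gridlines); one y-axis crossing is at y = 0; it meets the z-axis at z = 0 (among the integer gridlines).
Finally, together with the visible shape, these determine p as stated.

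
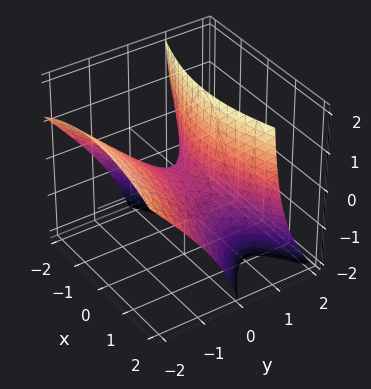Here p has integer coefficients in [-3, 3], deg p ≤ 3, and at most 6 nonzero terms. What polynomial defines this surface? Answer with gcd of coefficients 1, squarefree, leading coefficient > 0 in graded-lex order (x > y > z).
First, degree: the shape is more complex than any degree-1 surface, so deg p = 2.
Next, from the visible intercepts: one x-axis crossing is at x = 0; it crosses the y-axis at the gridline y = 0; one z-axis crossing is at z = 0.
Finally, putting this together gives p.

x^2 - 3*y^2 - 3*y*z + 2*z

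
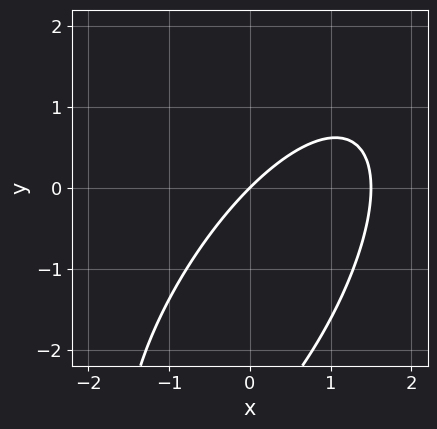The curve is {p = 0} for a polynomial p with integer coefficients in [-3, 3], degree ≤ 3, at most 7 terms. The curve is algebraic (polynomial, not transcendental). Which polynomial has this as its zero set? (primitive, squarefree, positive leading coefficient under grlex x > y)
2*x^2 - 2*x*y + y^2 - 3*x + 3*y

1. deg p = 2. No degree-1 curve has this shape.
2. Checking where it meets the axes: one y-axis crossing is at y = 0; it crosses the x-axis at the gridline x = 0.
3. The integer polynomial consistent with all of this is the stated p.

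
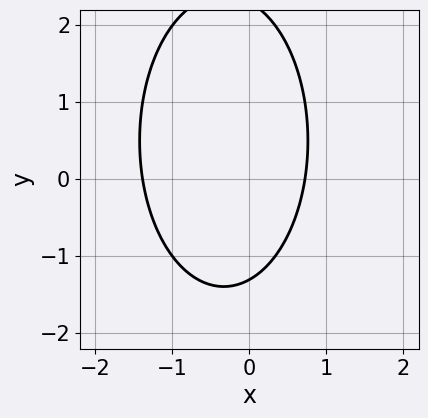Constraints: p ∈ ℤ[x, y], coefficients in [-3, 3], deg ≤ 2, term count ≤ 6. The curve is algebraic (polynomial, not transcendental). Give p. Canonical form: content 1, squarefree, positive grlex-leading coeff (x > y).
The degree is 2 — a generic line meets the curve in up to 2 points.
The integer polynomial consistent with all of this is the stated p.

3*x^2 + y^2 + 2*x - y - 3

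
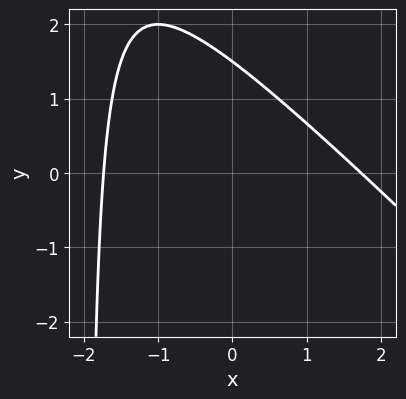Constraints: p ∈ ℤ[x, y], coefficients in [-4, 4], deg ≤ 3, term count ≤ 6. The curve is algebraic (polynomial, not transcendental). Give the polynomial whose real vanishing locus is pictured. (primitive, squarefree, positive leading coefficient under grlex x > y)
(a) Degree: a generic line meets the curve in up to 2 points, so deg p = 2.
(b) Matching integer coefficients to the picture gives p.

x^2 + x*y + 2*y - 3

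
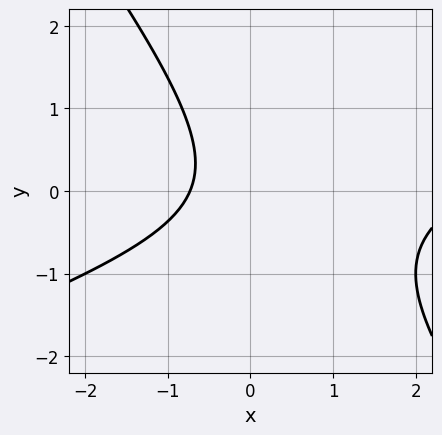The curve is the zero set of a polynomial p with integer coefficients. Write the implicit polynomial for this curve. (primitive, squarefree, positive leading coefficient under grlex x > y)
x^2 - 2*x*y - 2*y^2 - 2*x - 2

1. deg p = 2. The shape is more complex than any degree-1 curve.
2. From the visible intercepts: no y-intercept at any integer in the box.
3. Fitting integer coefficients to these (and the overall shape) gives p.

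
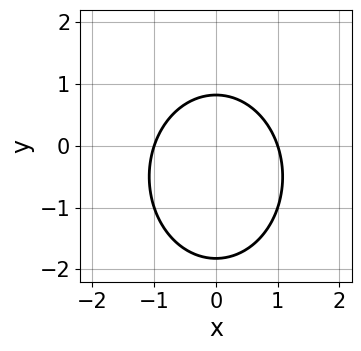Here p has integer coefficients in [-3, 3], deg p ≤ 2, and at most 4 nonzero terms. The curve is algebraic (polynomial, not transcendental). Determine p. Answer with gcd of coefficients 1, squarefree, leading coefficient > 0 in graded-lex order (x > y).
3*x^2 + 2*y^2 + 2*y - 3

(a) Degree: a generic line meets the curve in up to 2 points, so deg p = 2.
(b) Symmetries: mirror symmetry x ↦ −x ⇒ only even powers of x.
(c) Against the integer gridlines: the x-axis gridline crossings are at x ∈ {-1, 1}.
(d) Assembling these constraints gives the stated polynomial.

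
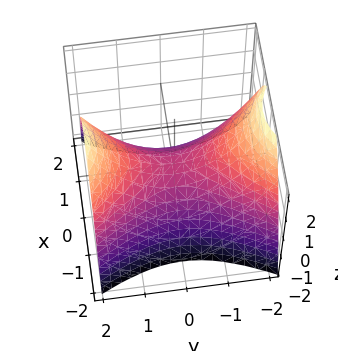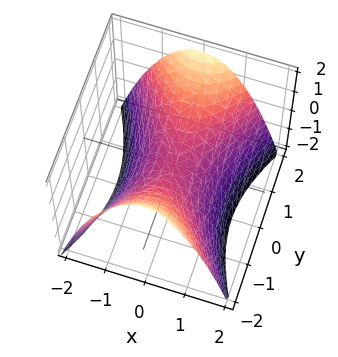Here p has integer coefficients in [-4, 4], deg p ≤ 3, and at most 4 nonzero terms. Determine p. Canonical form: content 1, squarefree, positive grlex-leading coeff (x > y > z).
First, the degree is 2 — a hyperbolic paraboloid; a quadric.
Then, symmetries: mirror symmetry y ↦ −y ⇒ only even powers of y; mirror symmetry x ↦ −x ⇒ only even powers of x.
Then, reading off the gridlines: one x-axis crossing is at x = 0; it crosses the y-axis at the gridline y = 0; it crosses the z-axis at the gridline z = 0.
Finally, putting this together gives p.

2*x^2 - y^2 + 2*z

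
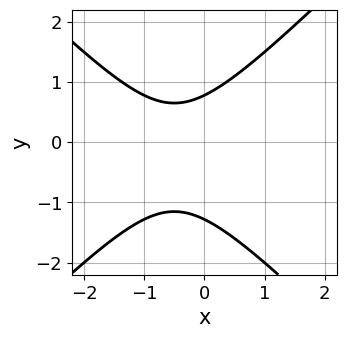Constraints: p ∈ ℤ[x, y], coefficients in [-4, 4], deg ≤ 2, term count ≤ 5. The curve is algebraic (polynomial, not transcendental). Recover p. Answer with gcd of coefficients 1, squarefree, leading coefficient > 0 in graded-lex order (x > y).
2*x^2 - 2*y^2 + 2*x - y + 2

deg p = 2. No degree-1 curve has this shape.
From the visible intercepts: no x-intercept at any integer in the box.
Fitting integer coefficients to these (and the overall shape) gives p.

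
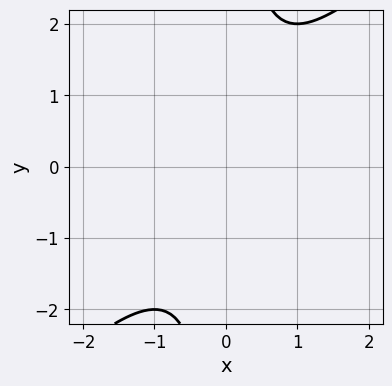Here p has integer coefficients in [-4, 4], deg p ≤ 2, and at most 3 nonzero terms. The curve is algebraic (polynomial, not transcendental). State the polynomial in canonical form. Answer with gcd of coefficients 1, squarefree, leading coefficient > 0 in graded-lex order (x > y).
The degree is 2 — no degree-1 curve has this shape.
Checking where it meets the axes: it misses every integer gridline on the y-axis; the curve avoids every integer x-axis point in the box.
Assembling these constraints gives the stated polynomial.

x^2 - x*y + 1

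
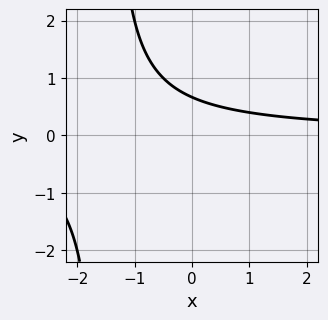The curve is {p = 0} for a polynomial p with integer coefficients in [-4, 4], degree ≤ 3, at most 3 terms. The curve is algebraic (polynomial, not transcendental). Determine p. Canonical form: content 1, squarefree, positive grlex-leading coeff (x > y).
2*x*y + 3*y - 2

First, deg p = 2. A generic line meets the curve in up to 2 points.
Next, observable constraints: it misses every integer gridline on the x-axis.
Finally, these observations pin down the coefficients.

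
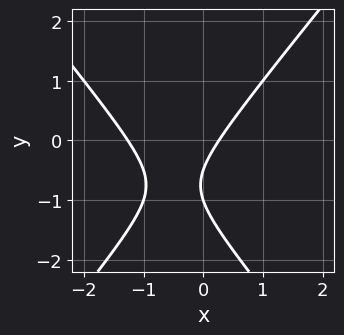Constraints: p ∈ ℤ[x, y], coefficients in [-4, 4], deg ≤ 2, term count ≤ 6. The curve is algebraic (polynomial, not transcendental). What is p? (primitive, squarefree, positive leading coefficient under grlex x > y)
First, the degree is 2 — the shape is more complex than any degree-1 curve.
Then, checking where it meets the axes: it meets the y-axis at y = -1 (among the integer gridlines).
Finally, assembling these constraints gives the stated polynomial.

3*x^2 - 2*y^2 + 3*x - 3*y - 1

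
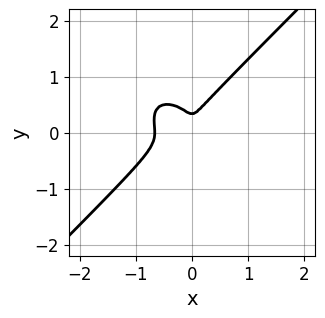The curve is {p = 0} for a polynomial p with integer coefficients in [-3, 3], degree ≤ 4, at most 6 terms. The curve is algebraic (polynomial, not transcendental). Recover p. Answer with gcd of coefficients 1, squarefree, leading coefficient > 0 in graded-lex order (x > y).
3*x^3 - 3*y^3 + 2*x^2 + y^2

First, deg p = 3. A generic line meets the curve in up to 3 points.
Finally, solving for integer coefficients yields p as stated.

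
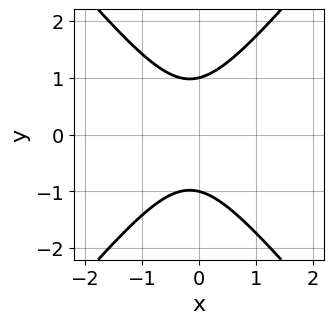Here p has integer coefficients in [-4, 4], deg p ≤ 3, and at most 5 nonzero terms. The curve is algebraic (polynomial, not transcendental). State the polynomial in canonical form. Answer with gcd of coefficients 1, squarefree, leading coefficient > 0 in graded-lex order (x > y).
3*x^2 - 2*y^2 + x + 2

(a) Degree: the shape is more complex than any degree-1 curve, so deg p = 2.
(b) Symmetries: it's symmetric under y → −y, forcing even powers of y.
(c) From the axis intercepts and sections: no x-intercept at any integer in the box; the y-axis gridline crossings are at y ∈ {-1, 1}.
(d) The integer polynomial consistent with all of this is the stated p.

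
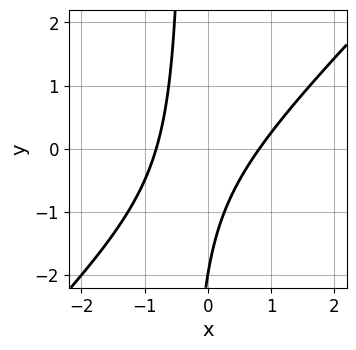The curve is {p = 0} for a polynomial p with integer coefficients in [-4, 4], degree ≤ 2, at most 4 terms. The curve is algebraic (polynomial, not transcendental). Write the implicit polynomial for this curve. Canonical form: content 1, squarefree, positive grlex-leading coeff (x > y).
3*x^2 - 3*x*y - y - 2

1. The degree is 2 — the shape is more complex than any degree-1 curve.
2. Against the integer gridlines: one y-axis crossing is at y = -2.
3. Matching integer coefficients to the picture gives p.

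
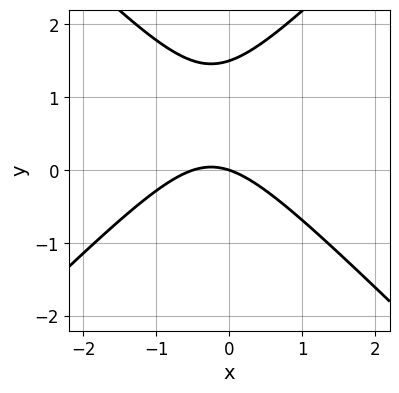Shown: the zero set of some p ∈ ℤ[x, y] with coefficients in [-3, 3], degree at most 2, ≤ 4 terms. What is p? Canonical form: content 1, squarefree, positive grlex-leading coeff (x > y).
2*x^2 - 2*y^2 + x + 3*y

(a) deg p = 2. No degree-1 curve has this shape.
(b) Observable constraints: it crosses the y-axis at the gridline y = 0; one x-axis crossing is at x = 0.
(c) Matching integer coefficients to the picture gives p.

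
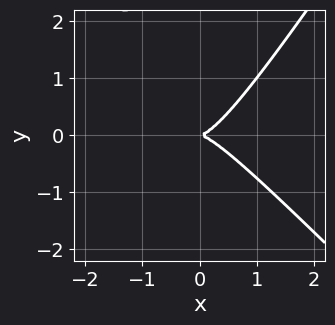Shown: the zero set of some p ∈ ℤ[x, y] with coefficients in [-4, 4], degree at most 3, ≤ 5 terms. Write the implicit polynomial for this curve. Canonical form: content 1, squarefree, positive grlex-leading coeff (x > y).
3*x^3 + x^2*y - 2*x*y^2 - 2*y^2

deg p = 3. A generic line meets the curve in up to 3 points.
Against the integer gridlines: it meets the x-axis at x = 0 (among the integer gridlines); one y-axis crossing is at y = 0.
Solving for integer coefficients yields p as stated.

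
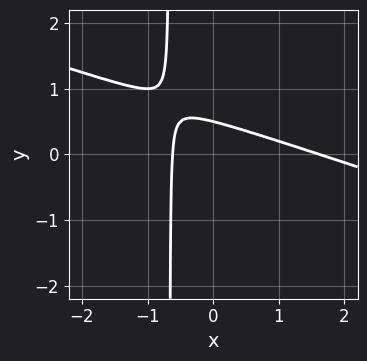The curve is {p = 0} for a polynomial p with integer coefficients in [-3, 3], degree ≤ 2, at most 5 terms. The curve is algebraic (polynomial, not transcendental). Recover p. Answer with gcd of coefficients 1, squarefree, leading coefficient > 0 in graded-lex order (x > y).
x^2 + 3*x*y - x + 2*y - 1

1. Degree: the shape is more complex than any degree-1 curve, so deg p = 2.
2. The integer polynomial consistent with all of this is the stated p.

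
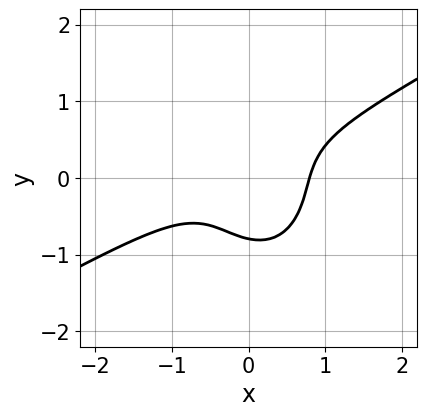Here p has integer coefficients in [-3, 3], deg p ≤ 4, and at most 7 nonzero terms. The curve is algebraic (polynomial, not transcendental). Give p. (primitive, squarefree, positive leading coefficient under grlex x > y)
deg p = 3. No degree-2 curve has this shape.
Putting this together gives p.

2*x^3 - 3*x^2*y - 2*y^3 + x*y - 1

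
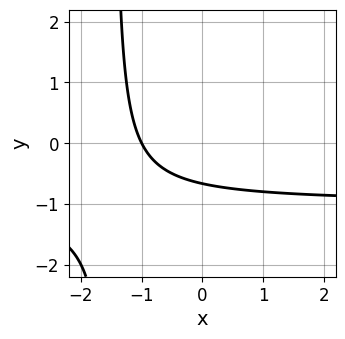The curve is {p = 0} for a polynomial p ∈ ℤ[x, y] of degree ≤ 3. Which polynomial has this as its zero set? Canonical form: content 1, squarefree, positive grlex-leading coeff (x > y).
2*x*y + 2*x + 3*y + 2

First, the degree is 2 — a generic line meets the curve in up to 2 points.
Next, from the visible intercepts: it meets the x-axis at x = -1 (among the integer gridlines).
Finally, solving for integer coefficients yields p as stated.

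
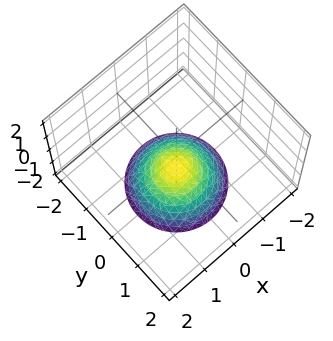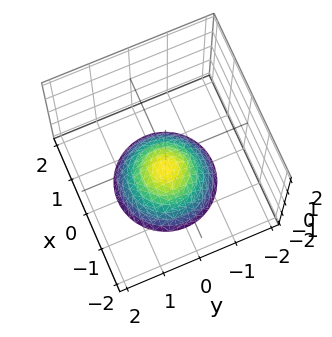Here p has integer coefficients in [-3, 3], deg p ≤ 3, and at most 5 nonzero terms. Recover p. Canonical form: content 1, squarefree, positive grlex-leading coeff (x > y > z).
2*x^2 + 2*y^2 + 3*z + 3

deg p = 2.
Symmetries: rotational symmetry about the z-axis ⇒ p depends on x, y only through x² + y².
From the axis intercepts and sections: a circular section at z = -2 has radius between 1 and 2; it misses every integer gridline on the y-axis; no x-intercept at any integer in the box; it crosses the z-axis at the gridline z = -1.
Fitting integer coefficients to these (and the overall shape) gives p.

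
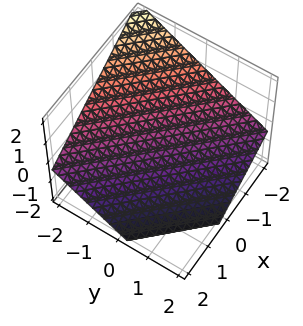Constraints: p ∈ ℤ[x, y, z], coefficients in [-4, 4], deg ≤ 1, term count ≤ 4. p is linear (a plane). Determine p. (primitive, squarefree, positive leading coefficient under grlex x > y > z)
2*x + 2*y + 3*z + 2

First, deg p = 1. The surface is flat (a plane).
Next, checking where it meets the axes: one y-axis crossing is at y = -1; it crosses the x-axis at the gridline x = -1.
Finally, putting this together gives p.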